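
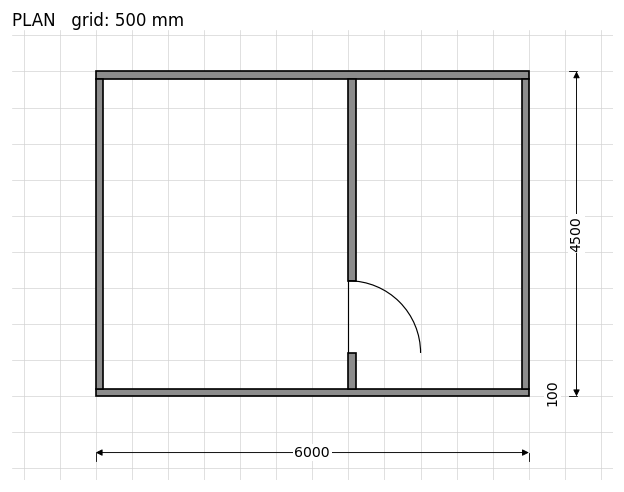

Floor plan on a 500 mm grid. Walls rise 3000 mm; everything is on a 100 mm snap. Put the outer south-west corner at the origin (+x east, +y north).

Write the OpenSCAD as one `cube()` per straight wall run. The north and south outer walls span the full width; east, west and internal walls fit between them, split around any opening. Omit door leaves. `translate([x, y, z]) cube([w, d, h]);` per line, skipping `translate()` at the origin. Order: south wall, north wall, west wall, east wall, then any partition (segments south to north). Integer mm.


cube([6000, 100, 3000]);
translate([0, 4400, 0]) cube([6000, 100, 3000]);
translate([0, 100, 0]) cube([100, 4300, 3000]);
translate([5900, 100, 0]) cube([100, 4300, 3000]);
translate([3500, 100, 0]) cube([100, 500, 3000]);
translate([3500, 1600, 0]) cube([100, 2800, 3000]);


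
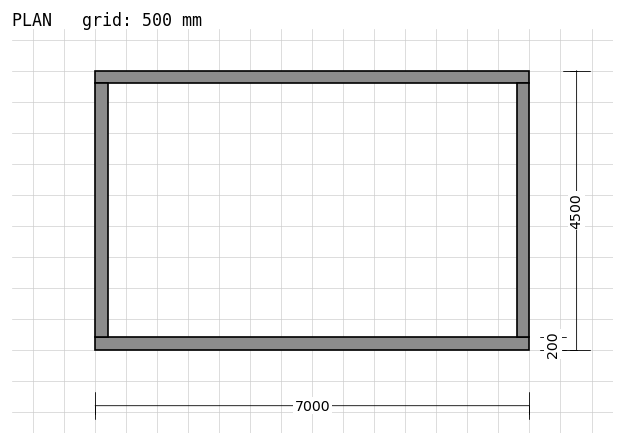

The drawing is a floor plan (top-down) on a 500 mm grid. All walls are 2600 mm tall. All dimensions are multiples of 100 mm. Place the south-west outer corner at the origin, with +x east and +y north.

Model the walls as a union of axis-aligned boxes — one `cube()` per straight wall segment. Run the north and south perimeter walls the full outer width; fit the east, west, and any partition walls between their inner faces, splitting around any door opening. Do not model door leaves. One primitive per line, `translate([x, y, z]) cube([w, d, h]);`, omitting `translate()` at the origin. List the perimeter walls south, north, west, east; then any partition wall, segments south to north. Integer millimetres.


cube([7000, 200, 2600]);
translate([0, 4300, 0]) cube([7000, 200, 2600]);
translate([0, 200, 0]) cube([200, 4100, 2600]);
translate([6800, 200, 0]) cube([200, 4100, 2600]);


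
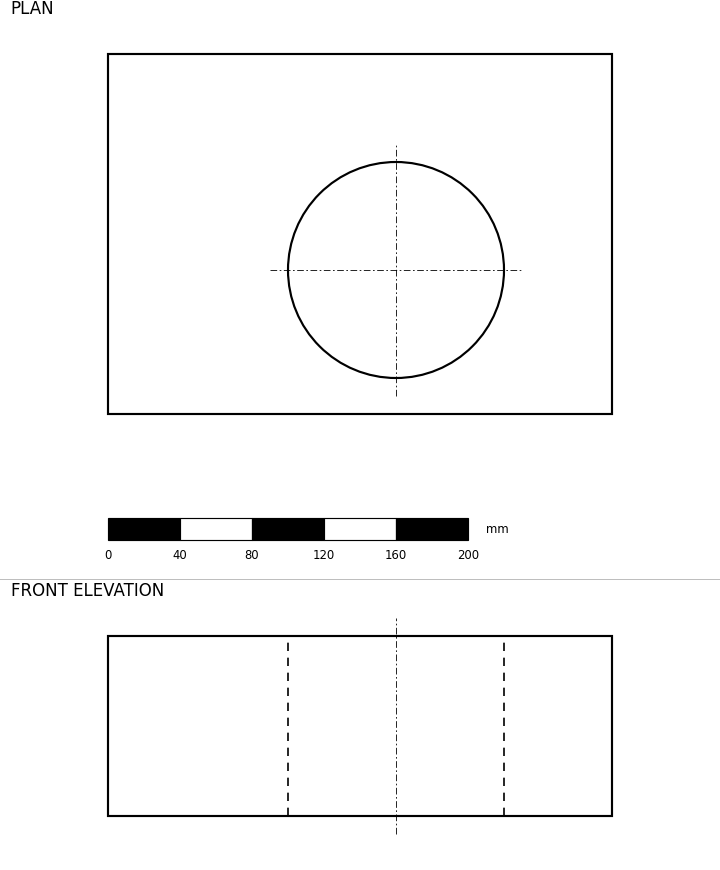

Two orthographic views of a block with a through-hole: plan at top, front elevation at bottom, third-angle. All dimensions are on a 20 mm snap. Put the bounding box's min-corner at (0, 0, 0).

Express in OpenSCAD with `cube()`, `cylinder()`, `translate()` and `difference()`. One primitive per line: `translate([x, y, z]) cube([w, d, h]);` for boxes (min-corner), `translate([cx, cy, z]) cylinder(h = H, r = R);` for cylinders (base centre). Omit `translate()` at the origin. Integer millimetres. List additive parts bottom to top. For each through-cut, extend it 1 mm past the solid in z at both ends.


difference() {
  cube([280, 200, 100]);
  translate([160, 80, -1]) cylinder(h = 102, r = 60);
}


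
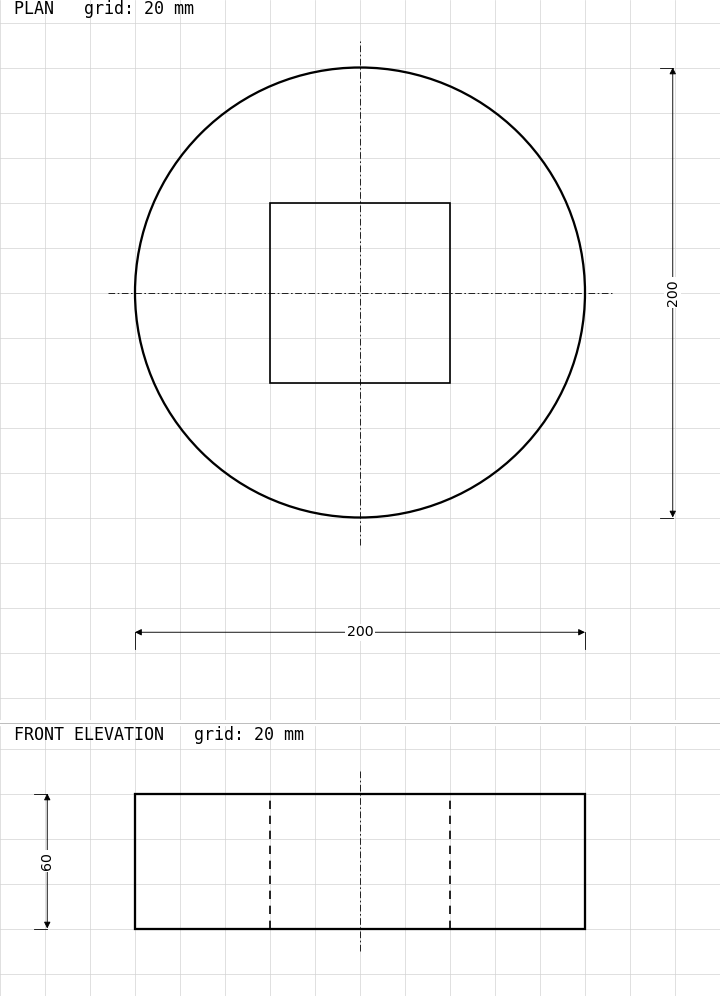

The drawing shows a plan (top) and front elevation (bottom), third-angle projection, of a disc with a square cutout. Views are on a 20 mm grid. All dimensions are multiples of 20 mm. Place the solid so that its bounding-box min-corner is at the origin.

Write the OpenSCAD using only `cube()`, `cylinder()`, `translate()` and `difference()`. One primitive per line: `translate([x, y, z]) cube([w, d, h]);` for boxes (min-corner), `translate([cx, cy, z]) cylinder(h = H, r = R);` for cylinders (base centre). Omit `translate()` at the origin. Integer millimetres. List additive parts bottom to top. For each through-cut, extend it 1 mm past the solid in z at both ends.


difference() {
  translate([100, 100, 0]) cylinder(h = 60, r = 100);
  translate([60, 60, -1]) cube([80, 80, 62]);
}


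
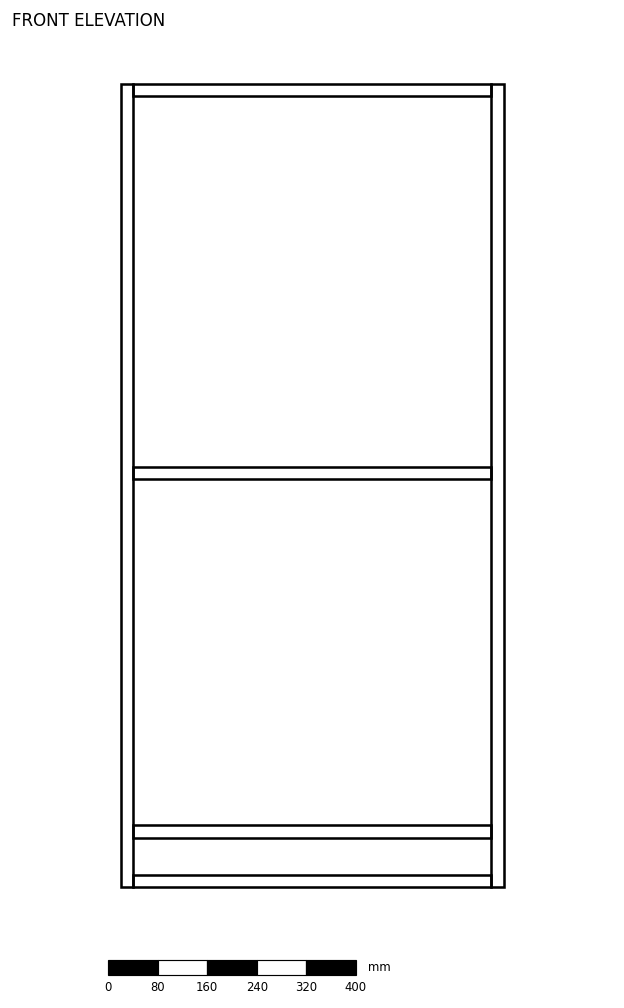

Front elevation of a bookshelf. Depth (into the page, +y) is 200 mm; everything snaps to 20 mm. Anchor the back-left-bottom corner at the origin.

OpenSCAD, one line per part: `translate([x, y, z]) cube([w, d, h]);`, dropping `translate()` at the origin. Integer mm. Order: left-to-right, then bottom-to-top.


cube([20, 200, 1300]);
translate([20, 0, 0]) cube([580, 200, 20]);
translate([20, 0, 80]) cube([580, 200, 20]);
translate([20, 0, 660]) cube([580, 200, 20]);
translate([20, 0, 1280]) cube([580, 200, 20]);
translate([600, 0, 0]) cube([20, 200, 1300]);


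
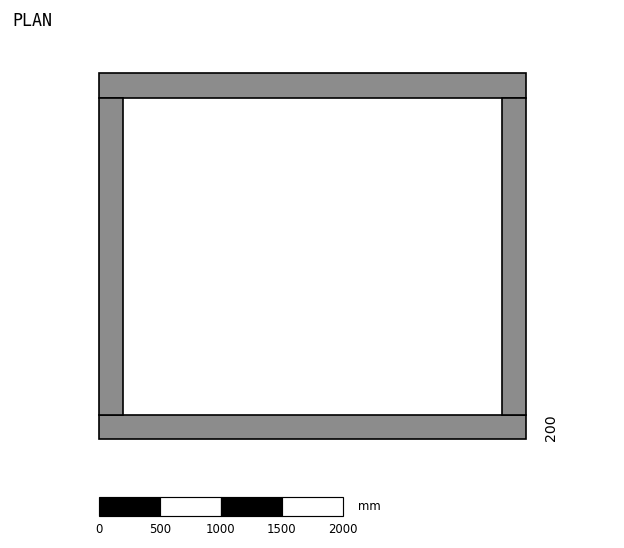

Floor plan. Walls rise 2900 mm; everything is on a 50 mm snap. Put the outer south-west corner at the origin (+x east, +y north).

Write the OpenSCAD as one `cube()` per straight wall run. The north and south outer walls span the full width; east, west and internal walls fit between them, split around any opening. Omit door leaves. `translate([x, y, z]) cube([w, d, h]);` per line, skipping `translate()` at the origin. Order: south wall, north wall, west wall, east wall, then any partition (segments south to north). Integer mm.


cube([3500, 200, 2900]);
translate([0, 2800, 0]) cube([3500, 200, 2900]);
translate([0, 200, 0]) cube([200, 2600, 2900]);
translate([3300, 200, 0]) cube([200, 2600, 2900]);


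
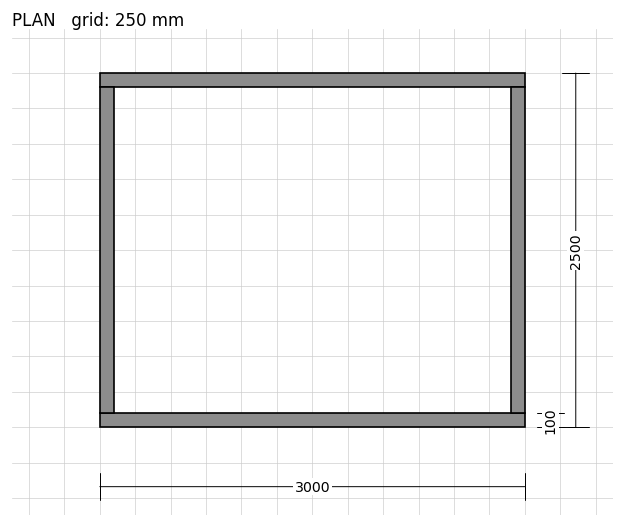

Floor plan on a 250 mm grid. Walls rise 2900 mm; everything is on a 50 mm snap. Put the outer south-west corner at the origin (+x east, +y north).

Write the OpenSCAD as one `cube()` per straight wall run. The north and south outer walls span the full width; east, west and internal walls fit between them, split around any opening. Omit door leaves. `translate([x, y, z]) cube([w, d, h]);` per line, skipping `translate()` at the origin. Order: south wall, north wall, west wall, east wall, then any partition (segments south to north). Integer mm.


cube([3000, 100, 2900]);
translate([0, 2400, 0]) cube([3000, 100, 2900]);
translate([0, 100, 0]) cube([100, 2300, 2900]);
translate([2900, 100, 0]) cube([100, 2300, 2900]);


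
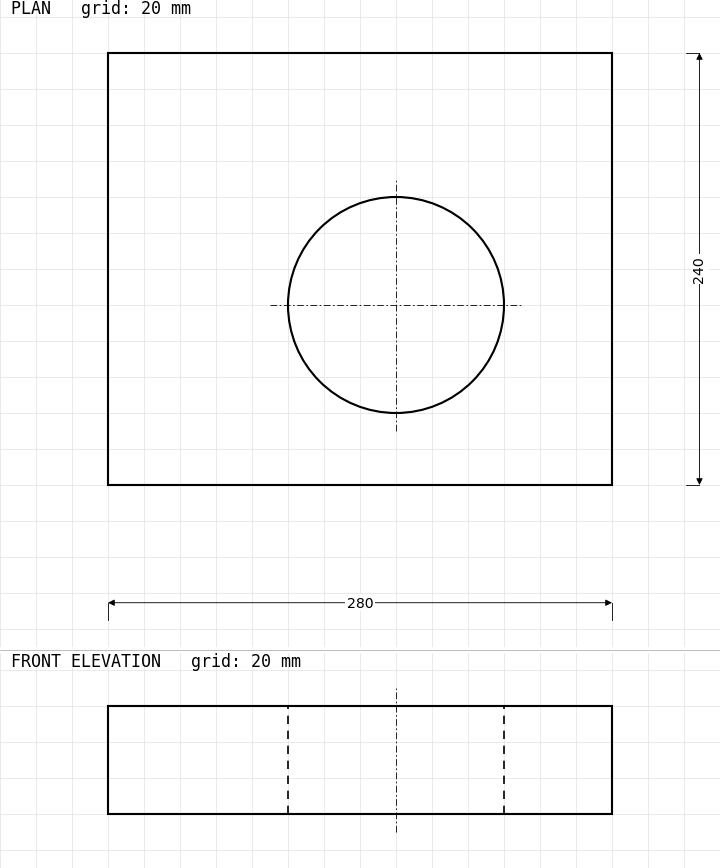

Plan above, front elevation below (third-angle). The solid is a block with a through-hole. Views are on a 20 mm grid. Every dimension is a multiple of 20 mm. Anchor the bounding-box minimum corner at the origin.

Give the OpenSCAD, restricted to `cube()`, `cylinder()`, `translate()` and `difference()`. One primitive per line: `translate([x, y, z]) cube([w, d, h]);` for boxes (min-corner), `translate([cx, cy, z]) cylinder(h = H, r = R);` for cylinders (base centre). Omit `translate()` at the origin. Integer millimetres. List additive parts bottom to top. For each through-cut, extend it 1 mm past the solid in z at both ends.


difference() {
  cube([280, 240, 60]);
  translate([160, 100, -1]) cylinder(h = 62, r = 60);
}


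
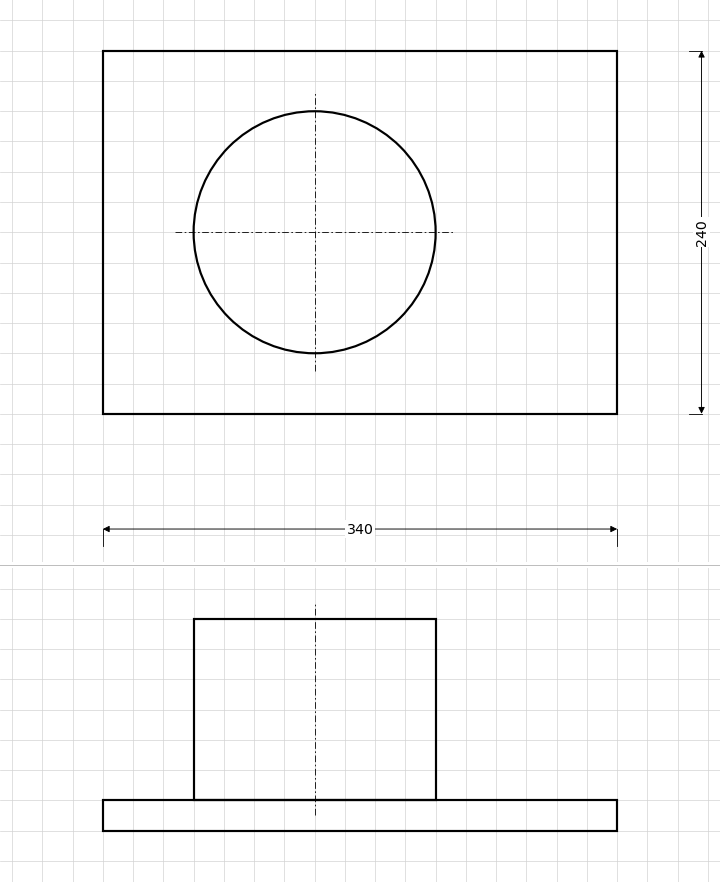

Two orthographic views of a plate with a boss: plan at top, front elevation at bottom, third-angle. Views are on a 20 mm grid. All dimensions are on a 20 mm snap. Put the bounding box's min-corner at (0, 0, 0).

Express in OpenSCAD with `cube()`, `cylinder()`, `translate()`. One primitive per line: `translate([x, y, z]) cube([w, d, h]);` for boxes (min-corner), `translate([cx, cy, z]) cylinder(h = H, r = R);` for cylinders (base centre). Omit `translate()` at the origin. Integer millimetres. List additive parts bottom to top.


cube([340, 240, 20]);
translate([140, 120, 20]) cylinder(h = 120, r = 80);


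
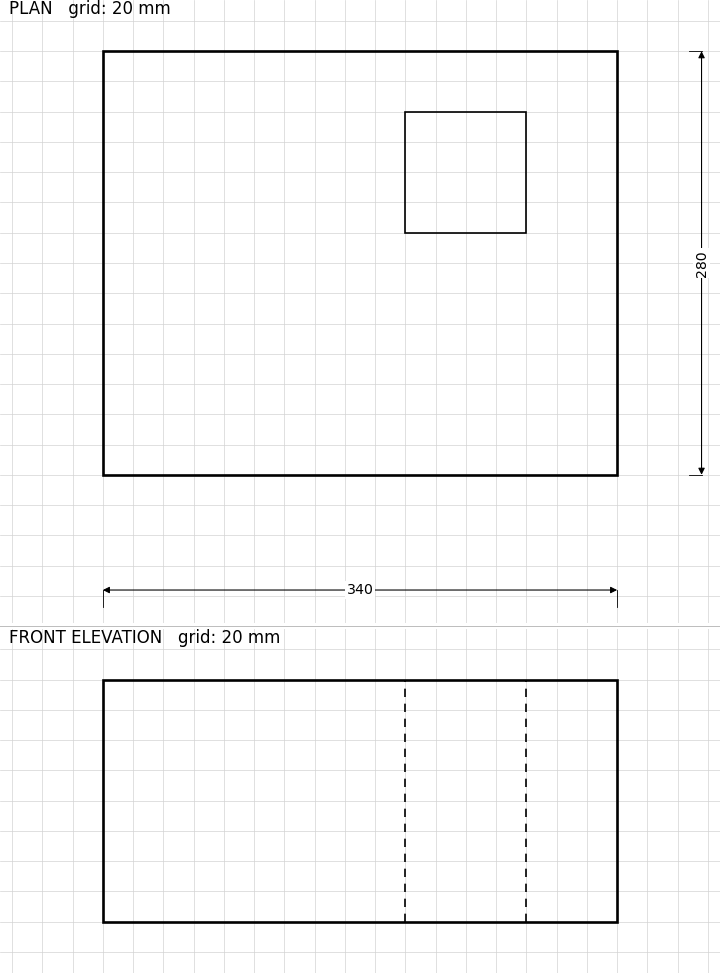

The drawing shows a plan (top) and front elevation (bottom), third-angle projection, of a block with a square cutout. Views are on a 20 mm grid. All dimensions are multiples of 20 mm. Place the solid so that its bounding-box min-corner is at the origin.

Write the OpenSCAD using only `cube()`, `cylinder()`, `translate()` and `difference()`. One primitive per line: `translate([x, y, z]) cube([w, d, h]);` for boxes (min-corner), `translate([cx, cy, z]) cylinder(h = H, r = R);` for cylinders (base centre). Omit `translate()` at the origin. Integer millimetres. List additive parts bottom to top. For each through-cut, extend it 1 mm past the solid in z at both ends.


difference() {
  cube([340, 280, 160]);
  translate([200, 160, -1]) cube([80, 80, 162]);
}


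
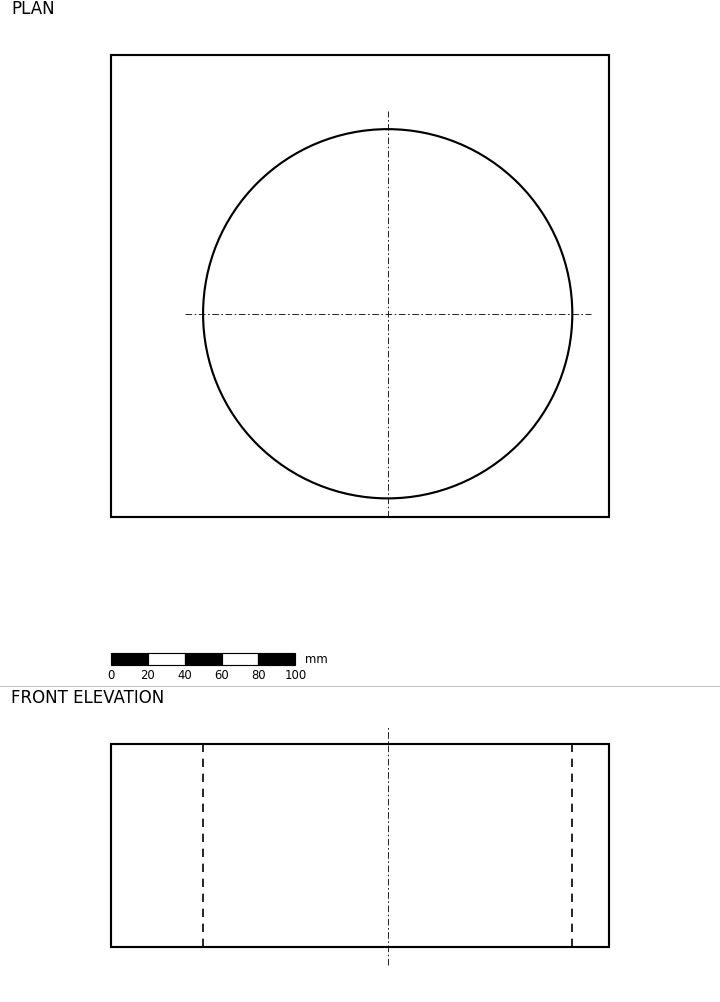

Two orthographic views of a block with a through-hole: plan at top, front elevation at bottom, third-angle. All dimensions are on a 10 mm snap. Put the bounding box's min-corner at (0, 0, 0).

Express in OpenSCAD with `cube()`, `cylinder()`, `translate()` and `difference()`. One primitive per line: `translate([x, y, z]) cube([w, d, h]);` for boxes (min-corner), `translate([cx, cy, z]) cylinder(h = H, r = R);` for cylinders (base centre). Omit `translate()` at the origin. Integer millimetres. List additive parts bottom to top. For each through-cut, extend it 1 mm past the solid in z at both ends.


difference() {
  cube([270, 250, 110]);
  translate([150, 110, -1]) cylinder(h = 112, r = 100);
}


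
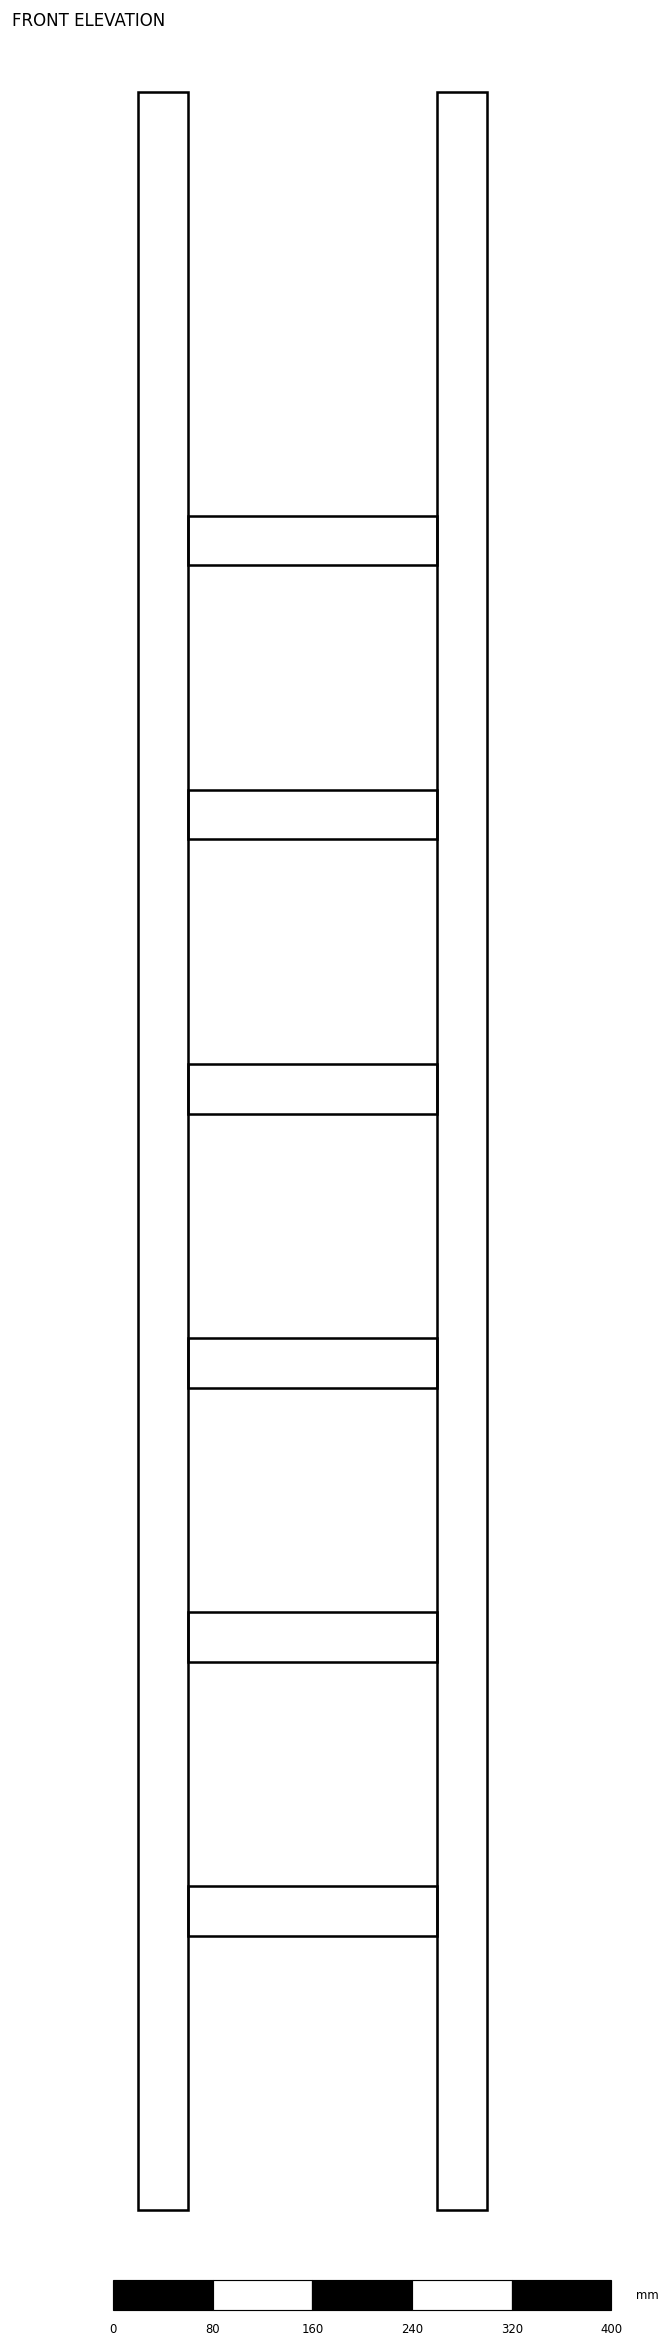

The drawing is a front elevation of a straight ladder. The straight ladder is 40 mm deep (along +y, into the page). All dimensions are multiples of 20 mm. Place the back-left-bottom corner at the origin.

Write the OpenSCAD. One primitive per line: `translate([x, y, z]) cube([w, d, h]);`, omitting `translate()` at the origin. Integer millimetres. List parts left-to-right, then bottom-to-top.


cube([40, 40, 1700]);
translate([40, 0, 220]) cube([200, 40, 40]);
translate([40, 0, 440]) cube([200, 40, 40]);
translate([40, 0, 660]) cube([200, 40, 40]);
translate([40, 0, 880]) cube([200, 40, 40]);
translate([40, 0, 1100]) cube([200, 40, 40]);
translate([40, 0, 1320]) cube([200, 40, 40]);
translate([240, 0, 0]) cube([40, 40, 1700]);


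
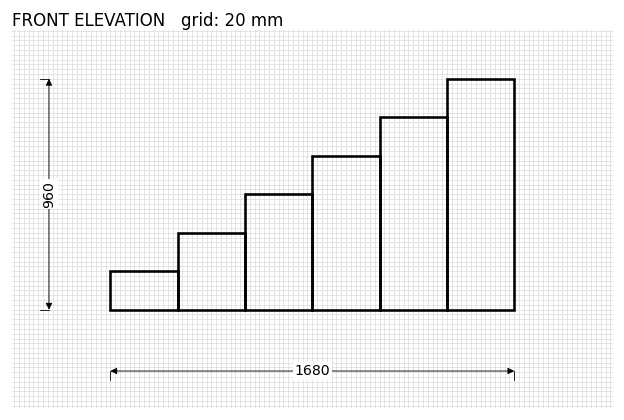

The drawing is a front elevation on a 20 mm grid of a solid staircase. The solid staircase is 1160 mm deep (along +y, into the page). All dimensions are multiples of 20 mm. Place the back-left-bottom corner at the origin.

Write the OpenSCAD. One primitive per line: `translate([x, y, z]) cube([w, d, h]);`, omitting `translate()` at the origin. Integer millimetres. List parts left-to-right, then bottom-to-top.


cube([280, 1160, 160]);
translate([280, 0, 0]) cube([280, 1160, 320]);
translate([560, 0, 0]) cube([280, 1160, 480]);
translate([840, 0, 0]) cube([280, 1160, 640]);
translate([1120, 0, 0]) cube([280, 1160, 800]);
translate([1400, 0, 0]) cube([280, 1160, 960]);


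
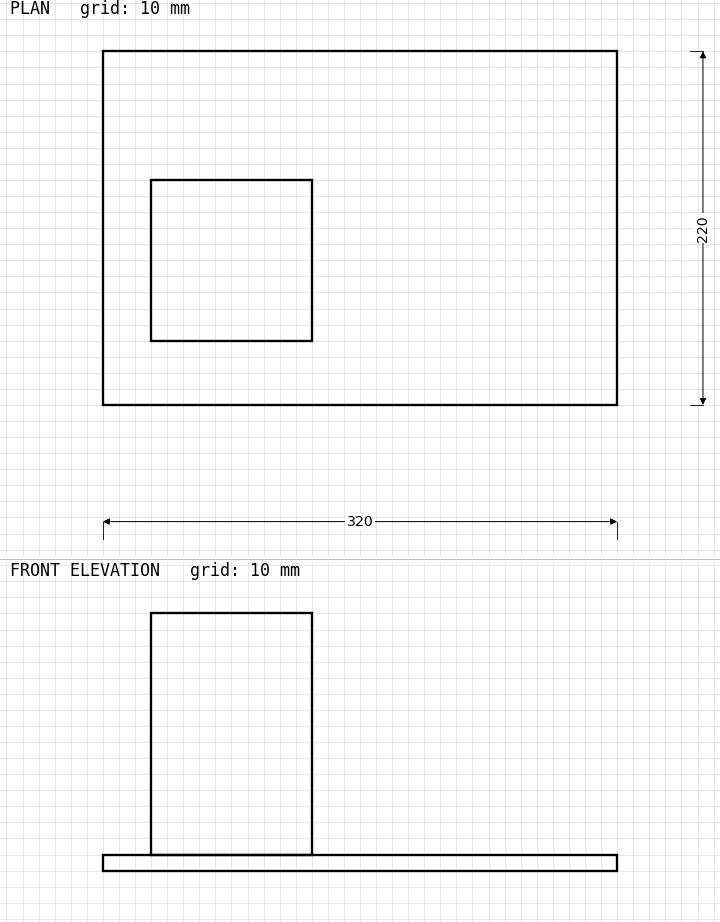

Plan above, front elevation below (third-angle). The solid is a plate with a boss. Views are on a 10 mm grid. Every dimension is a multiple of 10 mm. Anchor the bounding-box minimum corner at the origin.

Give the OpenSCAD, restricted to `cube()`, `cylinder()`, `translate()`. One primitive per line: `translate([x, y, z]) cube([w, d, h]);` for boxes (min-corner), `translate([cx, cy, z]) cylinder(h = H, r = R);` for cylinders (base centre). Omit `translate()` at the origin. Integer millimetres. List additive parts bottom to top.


cube([320, 220, 10]);
translate([30, 40, 10]) cube([100, 100, 150]);


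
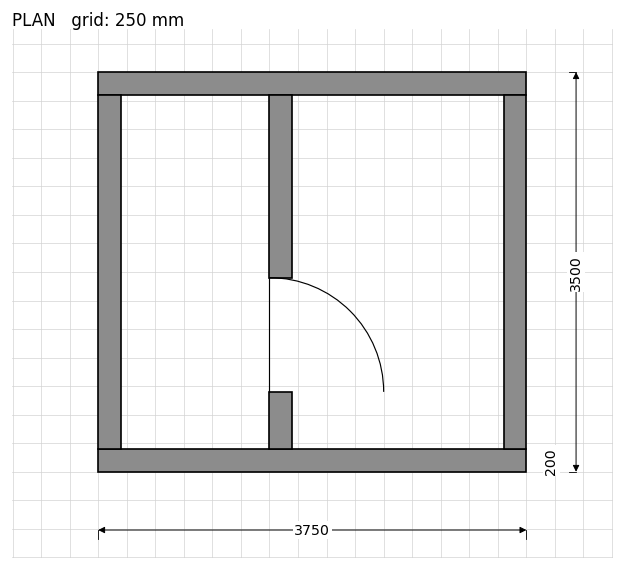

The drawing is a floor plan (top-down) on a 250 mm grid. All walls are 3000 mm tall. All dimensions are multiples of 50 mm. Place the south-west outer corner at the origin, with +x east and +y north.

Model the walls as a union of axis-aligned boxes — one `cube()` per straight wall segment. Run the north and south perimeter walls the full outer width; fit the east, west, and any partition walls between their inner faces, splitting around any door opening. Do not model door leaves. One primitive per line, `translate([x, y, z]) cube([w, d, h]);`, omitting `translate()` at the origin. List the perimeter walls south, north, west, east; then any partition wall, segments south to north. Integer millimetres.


cube([3750, 200, 3000]);
translate([0, 3300, 0]) cube([3750, 200, 3000]);
translate([0, 200, 0]) cube([200, 3100, 3000]);
translate([3550, 200, 0]) cube([200, 3100, 3000]);
translate([1500, 200, 0]) cube([200, 500, 3000]);
translate([1500, 1700, 0]) cube([200, 1600, 3000]);


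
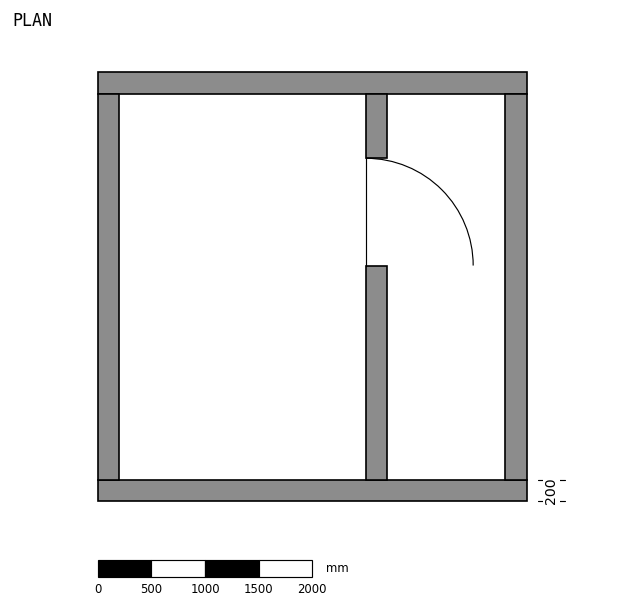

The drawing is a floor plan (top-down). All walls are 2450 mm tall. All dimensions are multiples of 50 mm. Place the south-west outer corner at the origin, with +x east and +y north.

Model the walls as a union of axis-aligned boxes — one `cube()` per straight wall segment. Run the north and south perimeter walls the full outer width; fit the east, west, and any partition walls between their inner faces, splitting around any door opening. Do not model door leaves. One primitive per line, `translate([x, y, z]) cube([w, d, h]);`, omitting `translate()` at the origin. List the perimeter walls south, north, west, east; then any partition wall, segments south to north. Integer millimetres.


cube([4000, 200, 2450]);
translate([0, 3800, 0]) cube([4000, 200, 2450]);
translate([0, 200, 0]) cube([200, 3600, 2450]);
translate([3800, 200, 0]) cube([200, 3600, 2450]);
translate([2500, 200, 0]) cube([200, 2000, 2450]);
translate([2500, 3200, 0]) cube([200, 600, 2450]);


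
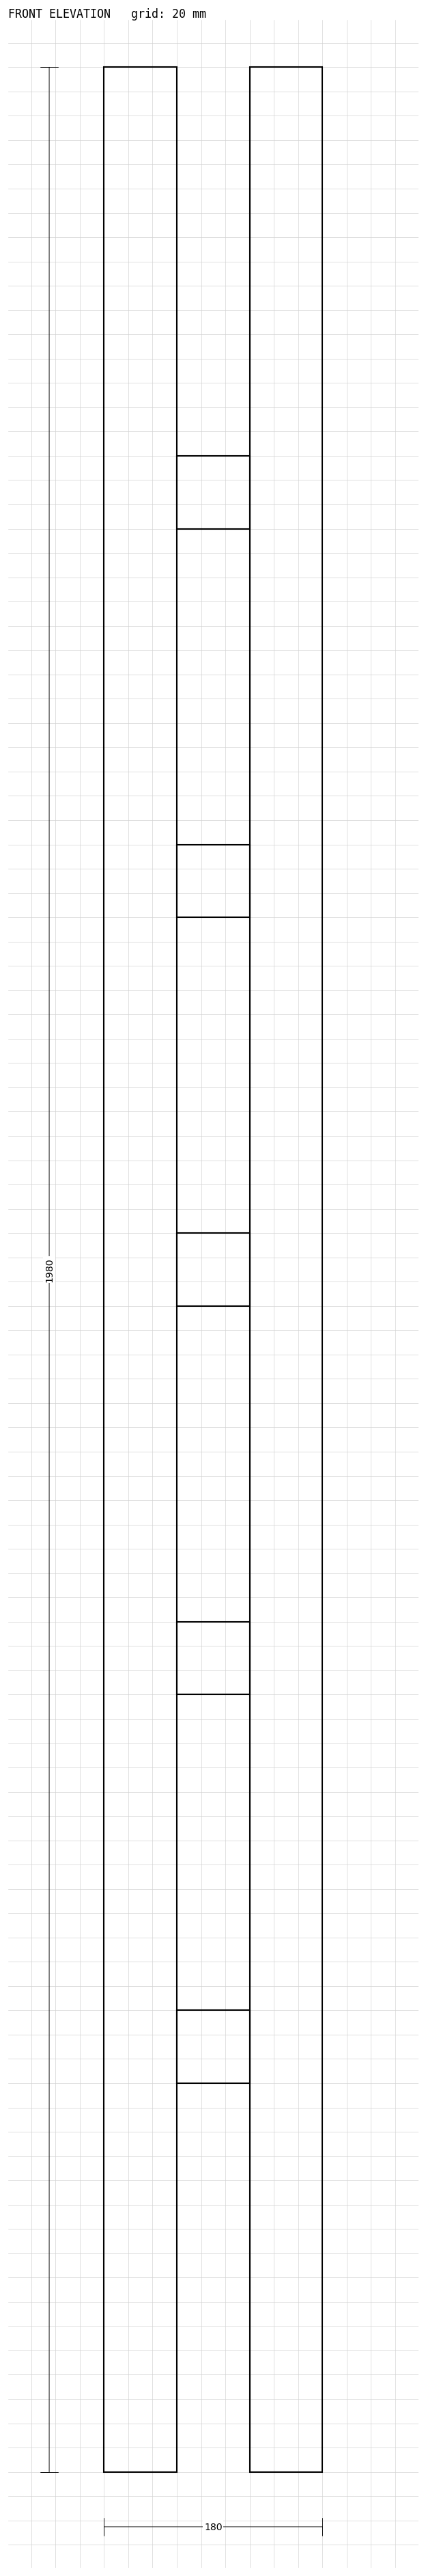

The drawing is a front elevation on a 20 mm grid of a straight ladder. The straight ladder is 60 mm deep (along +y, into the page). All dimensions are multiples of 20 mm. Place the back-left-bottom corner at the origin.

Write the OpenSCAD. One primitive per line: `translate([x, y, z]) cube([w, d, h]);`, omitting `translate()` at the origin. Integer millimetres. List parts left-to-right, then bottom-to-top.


cube([60, 60, 1980]);
translate([60, 0, 320]) cube([60, 60, 60]);
translate([60, 0, 640]) cube([60, 60, 60]);
translate([60, 0, 960]) cube([60, 60, 60]);
translate([60, 0, 1280]) cube([60, 60, 60]);
translate([60, 0, 1600]) cube([60, 60, 60]);
translate([120, 0, 0]) cube([60, 60, 1980]);


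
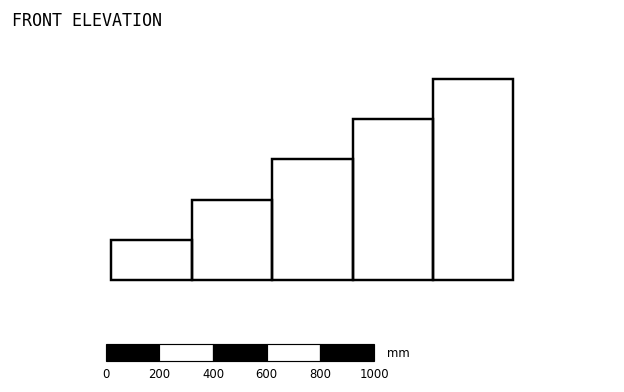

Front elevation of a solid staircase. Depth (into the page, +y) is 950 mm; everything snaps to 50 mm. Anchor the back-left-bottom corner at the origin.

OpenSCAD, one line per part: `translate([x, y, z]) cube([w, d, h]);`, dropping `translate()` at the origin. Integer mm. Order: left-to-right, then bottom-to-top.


cube([300, 950, 150]);
translate([300, 0, 0]) cube([300, 950, 300]);
translate([600, 0, 0]) cube([300, 950, 450]);
translate([900, 0, 0]) cube([300, 950, 600]);
translate([1200, 0, 0]) cube([300, 950, 750]);


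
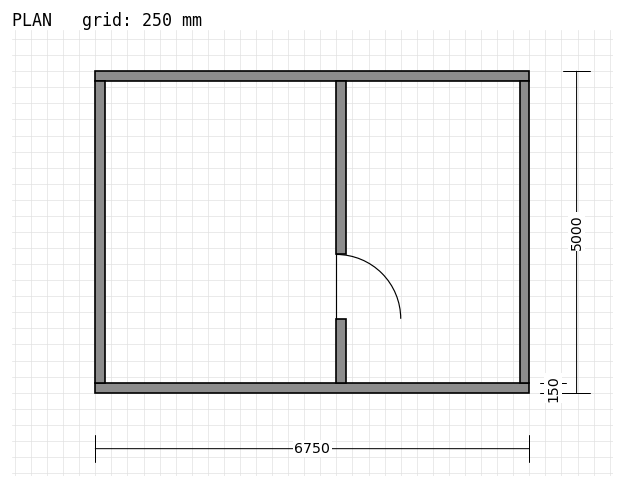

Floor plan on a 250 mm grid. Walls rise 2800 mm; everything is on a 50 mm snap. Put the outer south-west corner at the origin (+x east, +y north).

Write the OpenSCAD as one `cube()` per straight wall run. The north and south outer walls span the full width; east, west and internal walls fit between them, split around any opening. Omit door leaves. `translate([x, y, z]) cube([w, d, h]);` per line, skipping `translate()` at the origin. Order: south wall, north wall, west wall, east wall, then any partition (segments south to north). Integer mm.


cube([6750, 150, 2800]);
translate([0, 4850, 0]) cube([6750, 150, 2800]);
translate([0, 150, 0]) cube([150, 4700, 2800]);
translate([6600, 150, 0]) cube([150, 4700, 2800]);
translate([3750, 150, 0]) cube([150, 1000, 2800]);
translate([3750, 2150, 0]) cube([150, 2700, 2800]);


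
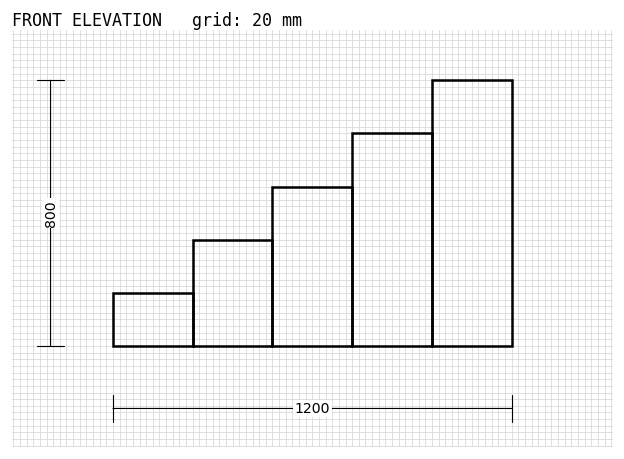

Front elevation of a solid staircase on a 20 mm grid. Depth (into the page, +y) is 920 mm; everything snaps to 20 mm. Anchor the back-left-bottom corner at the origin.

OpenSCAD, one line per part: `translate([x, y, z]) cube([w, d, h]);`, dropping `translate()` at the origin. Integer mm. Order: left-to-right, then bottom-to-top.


cube([240, 920, 160]);
translate([240, 0, 0]) cube([240, 920, 320]);
translate([480, 0, 0]) cube([240, 920, 480]);
translate([720, 0, 0]) cube([240, 920, 640]);
translate([960, 0, 0]) cube([240, 920, 800]);


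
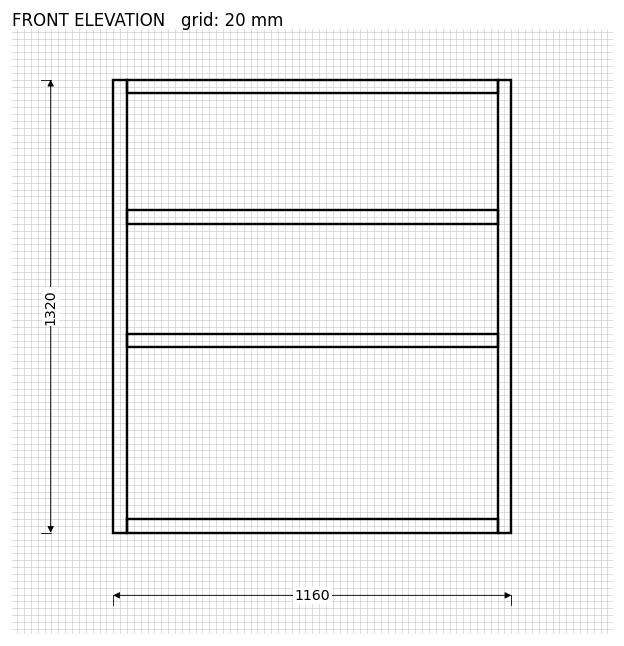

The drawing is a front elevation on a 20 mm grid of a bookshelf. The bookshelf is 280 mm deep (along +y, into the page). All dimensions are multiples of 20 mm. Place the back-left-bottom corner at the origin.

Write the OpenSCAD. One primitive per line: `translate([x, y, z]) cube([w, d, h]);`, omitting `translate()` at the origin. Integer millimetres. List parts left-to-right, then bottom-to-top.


cube([40, 280, 1320]);
translate([40, 0, 0]) cube([1080, 280, 40]);
translate([40, 0, 540]) cube([1080, 280, 40]);
translate([40, 0, 900]) cube([1080, 280, 40]);
translate([40, 0, 1280]) cube([1080, 280, 40]);
translate([1120, 0, 0]) cube([40, 280, 1320]);


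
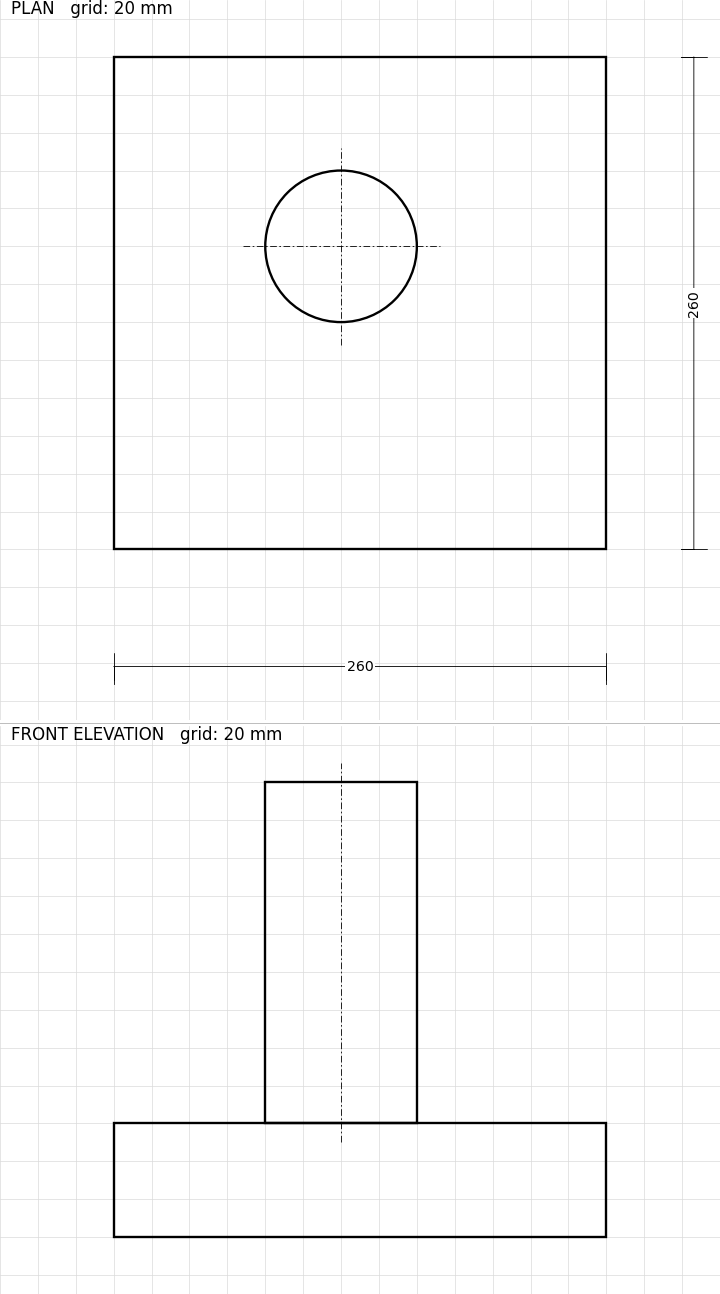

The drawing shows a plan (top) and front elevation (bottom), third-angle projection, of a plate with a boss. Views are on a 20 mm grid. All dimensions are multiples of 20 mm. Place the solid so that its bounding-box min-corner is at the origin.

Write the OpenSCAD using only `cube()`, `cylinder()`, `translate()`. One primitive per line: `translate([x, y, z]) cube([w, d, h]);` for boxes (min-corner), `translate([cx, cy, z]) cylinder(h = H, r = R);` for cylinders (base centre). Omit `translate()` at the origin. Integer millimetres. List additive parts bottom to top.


cube([260, 260, 60]);
translate([120, 160, 60]) cylinder(h = 180, r = 40);


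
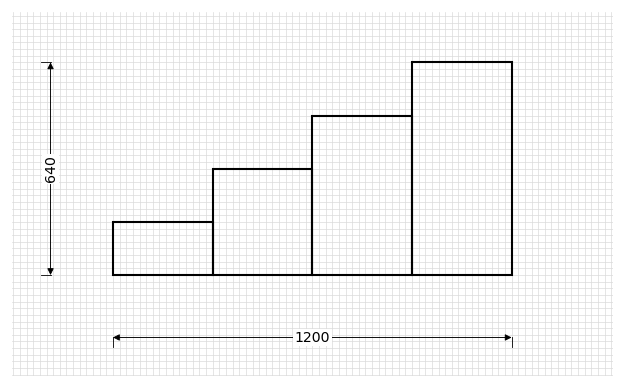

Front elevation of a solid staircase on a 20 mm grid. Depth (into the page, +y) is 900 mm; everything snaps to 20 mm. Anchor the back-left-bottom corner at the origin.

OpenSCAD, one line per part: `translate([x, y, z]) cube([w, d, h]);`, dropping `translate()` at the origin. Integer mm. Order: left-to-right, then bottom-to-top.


cube([300, 900, 160]);
translate([300, 0, 0]) cube([300, 900, 320]);
translate([600, 0, 0]) cube([300, 900, 480]);
translate([900, 0, 0]) cube([300, 900, 640]);


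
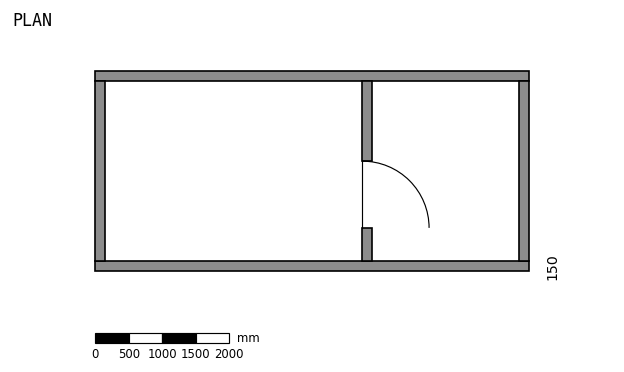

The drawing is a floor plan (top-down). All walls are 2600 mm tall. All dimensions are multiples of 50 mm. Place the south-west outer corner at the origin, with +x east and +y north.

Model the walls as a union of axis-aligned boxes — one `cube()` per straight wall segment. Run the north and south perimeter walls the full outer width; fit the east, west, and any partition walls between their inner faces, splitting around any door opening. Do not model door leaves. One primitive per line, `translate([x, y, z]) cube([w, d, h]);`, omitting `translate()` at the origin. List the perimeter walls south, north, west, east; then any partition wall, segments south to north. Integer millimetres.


cube([6500, 150, 2600]);
translate([0, 2850, 0]) cube([6500, 150, 2600]);
translate([0, 150, 0]) cube([150, 2700, 2600]);
translate([6350, 150, 0]) cube([150, 2700, 2600]);
translate([4000, 150, 0]) cube([150, 500, 2600]);
translate([4000, 1650, 0]) cube([150, 1200, 2600]);


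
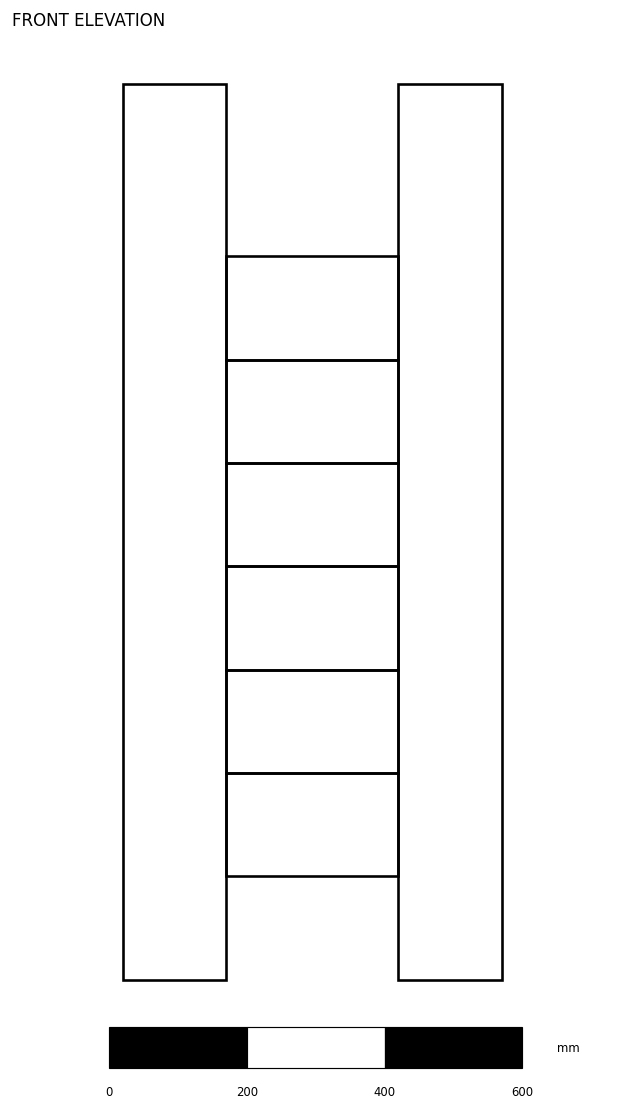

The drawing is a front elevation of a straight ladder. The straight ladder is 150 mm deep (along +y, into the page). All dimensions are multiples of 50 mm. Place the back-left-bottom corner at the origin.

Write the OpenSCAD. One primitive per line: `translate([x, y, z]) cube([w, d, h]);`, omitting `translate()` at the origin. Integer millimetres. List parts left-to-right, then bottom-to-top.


cube([150, 150, 1300]);
translate([150, 0, 150]) cube([250, 150, 150]);
translate([150, 0, 300]) cube([250, 150, 150]);
translate([150, 0, 450]) cube([250, 150, 150]);
translate([150, 0, 600]) cube([250, 150, 150]);
translate([150, 0, 750]) cube([250, 150, 150]);
translate([150, 0, 900]) cube([250, 150, 150]);
translate([400, 0, 0]) cube([150, 150, 1300]);


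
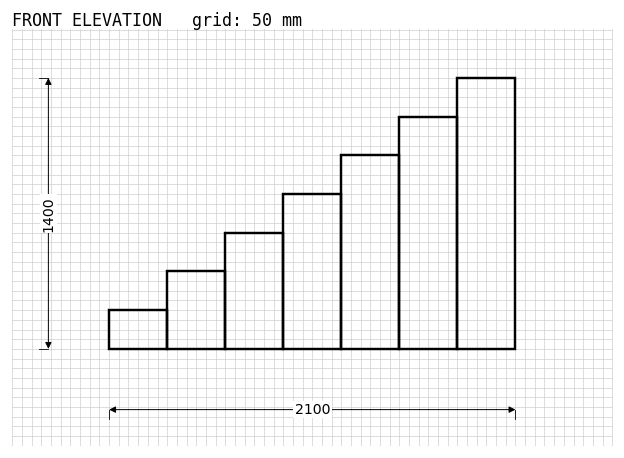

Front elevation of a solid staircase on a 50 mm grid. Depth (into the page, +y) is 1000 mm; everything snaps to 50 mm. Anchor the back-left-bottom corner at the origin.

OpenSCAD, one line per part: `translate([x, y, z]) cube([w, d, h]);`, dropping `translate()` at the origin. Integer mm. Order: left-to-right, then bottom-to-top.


cube([300, 1000, 200]);
translate([300, 0, 0]) cube([300, 1000, 400]);
translate([600, 0, 0]) cube([300, 1000, 600]);
translate([900, 0, 0]) cube([300, 1000, 800]);
translate([1200, 0, 0]) cube([300, 1000, 1000]);
translate([1500, 0, 0]) cube([300, 1000, 1200]);
translate([1800, 0, 0]) cube([300, 1000, 1400]);


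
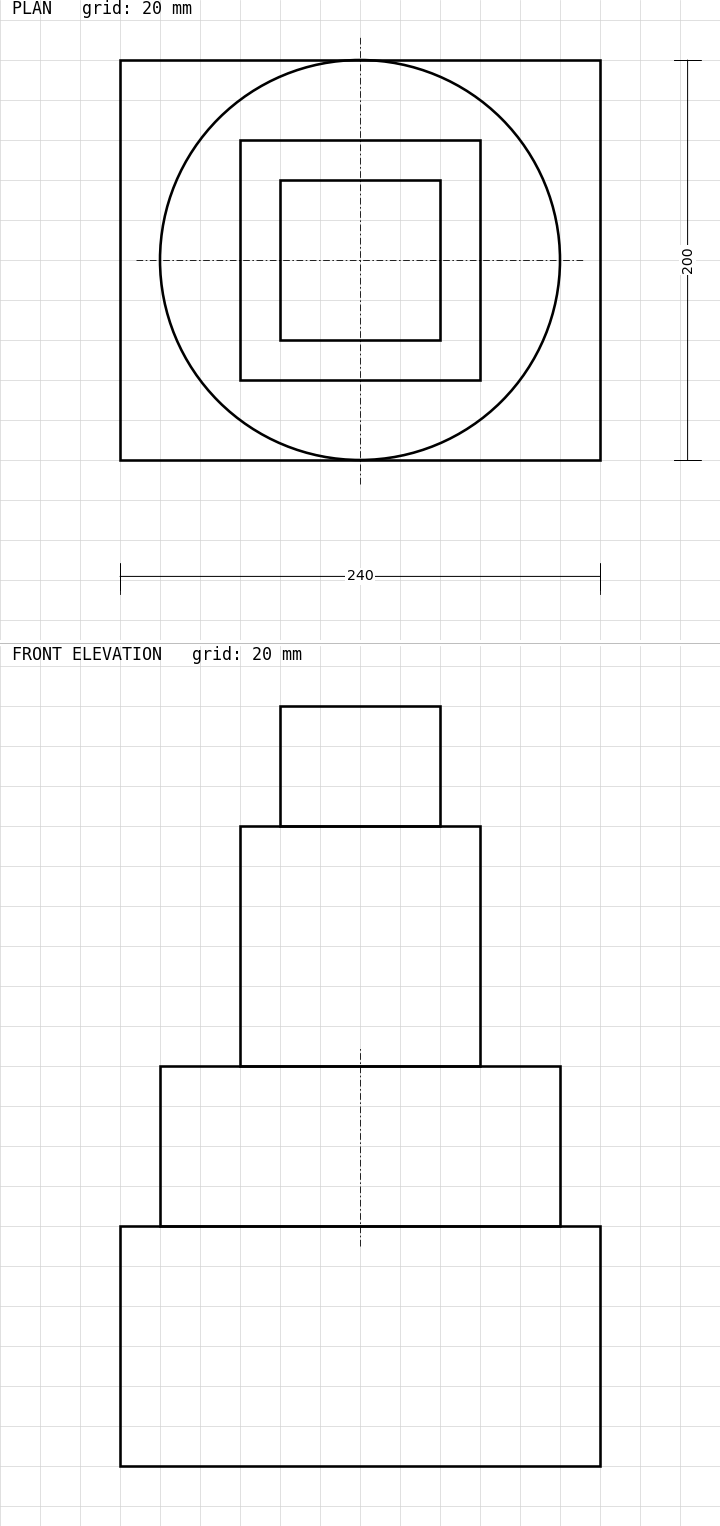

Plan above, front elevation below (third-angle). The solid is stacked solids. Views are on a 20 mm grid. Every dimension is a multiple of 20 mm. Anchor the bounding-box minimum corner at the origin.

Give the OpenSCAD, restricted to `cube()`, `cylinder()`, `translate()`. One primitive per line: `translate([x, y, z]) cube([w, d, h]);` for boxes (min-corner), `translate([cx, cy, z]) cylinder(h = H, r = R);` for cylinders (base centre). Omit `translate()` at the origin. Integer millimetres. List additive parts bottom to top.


cube([240, 200, 120]);
translate([120, 100, 120]) cylinder(h = 80, r = 100);
translate([60, 40, 200]) cube([120, 120, 120]);
translate([80, 60, 320]) cube([80, 80, 60]);


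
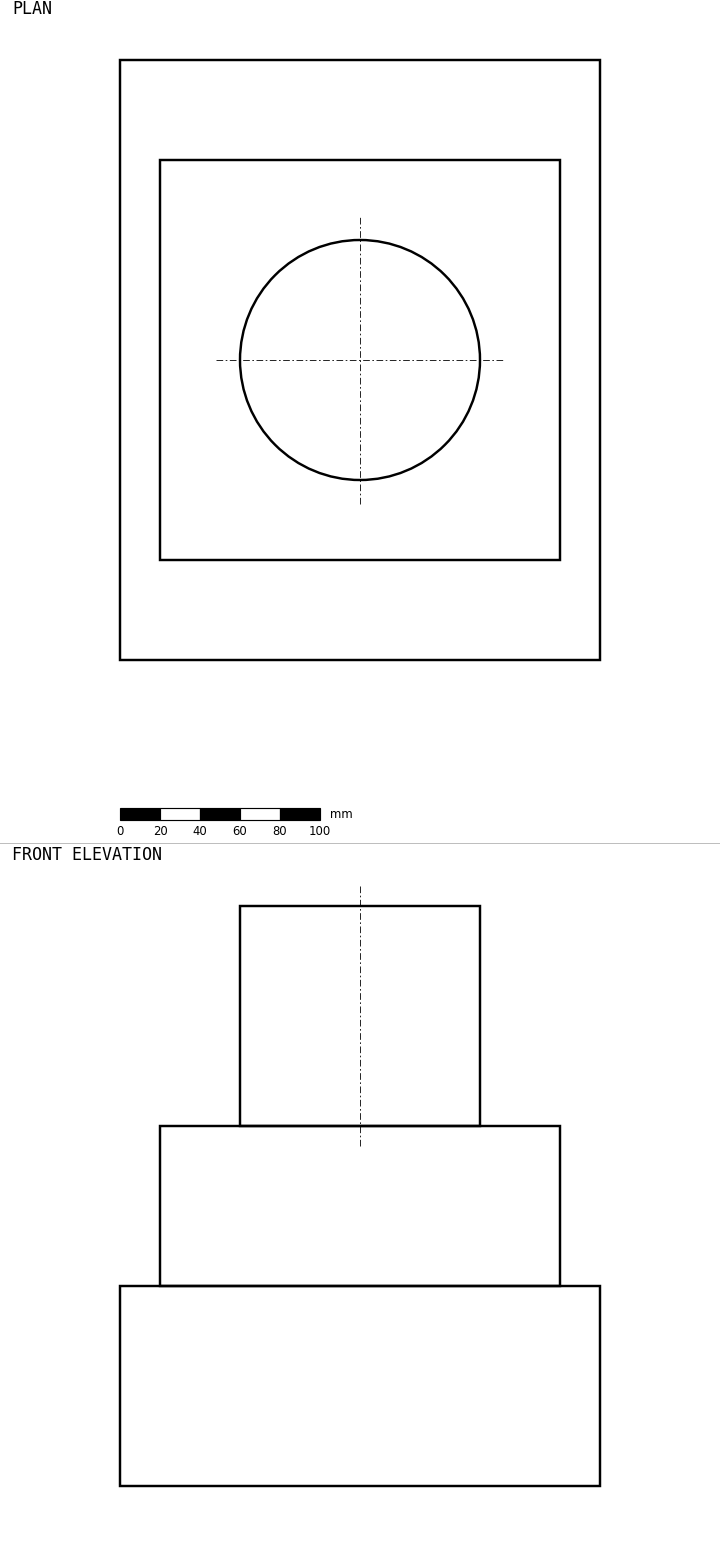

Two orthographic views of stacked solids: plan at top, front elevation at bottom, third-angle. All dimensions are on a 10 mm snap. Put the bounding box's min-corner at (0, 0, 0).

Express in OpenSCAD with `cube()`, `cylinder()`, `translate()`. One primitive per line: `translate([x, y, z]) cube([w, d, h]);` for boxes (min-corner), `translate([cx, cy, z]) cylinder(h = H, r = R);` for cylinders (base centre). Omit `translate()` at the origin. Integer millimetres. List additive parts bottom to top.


cube([240, 300, 100]);
translate([20, 50, 100]) cube([200, 200, 80]);
translate([120, 150, 180]) cylinder(h = 110, r = 60);


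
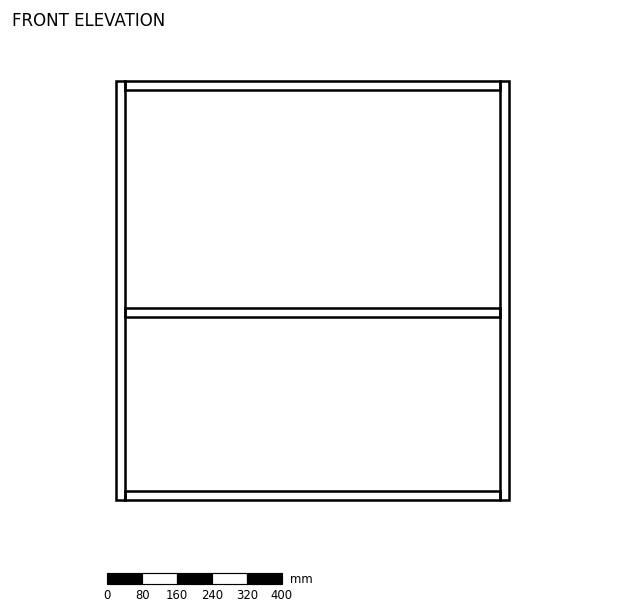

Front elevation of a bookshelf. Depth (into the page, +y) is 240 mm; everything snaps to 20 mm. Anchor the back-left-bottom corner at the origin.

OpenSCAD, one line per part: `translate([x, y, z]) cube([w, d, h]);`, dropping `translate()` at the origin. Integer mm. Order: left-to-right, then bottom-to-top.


cube([20, 240, 960]);
translate([20, 0, 0]) cube([860, 240, 20]);
translate([20, 0, 420]) cube([860, 240, 20]);
translate([20, 0, 940]) cube([860, 240, 20]);
translate([880, 0, 0]) cube([20, 240, 960]);


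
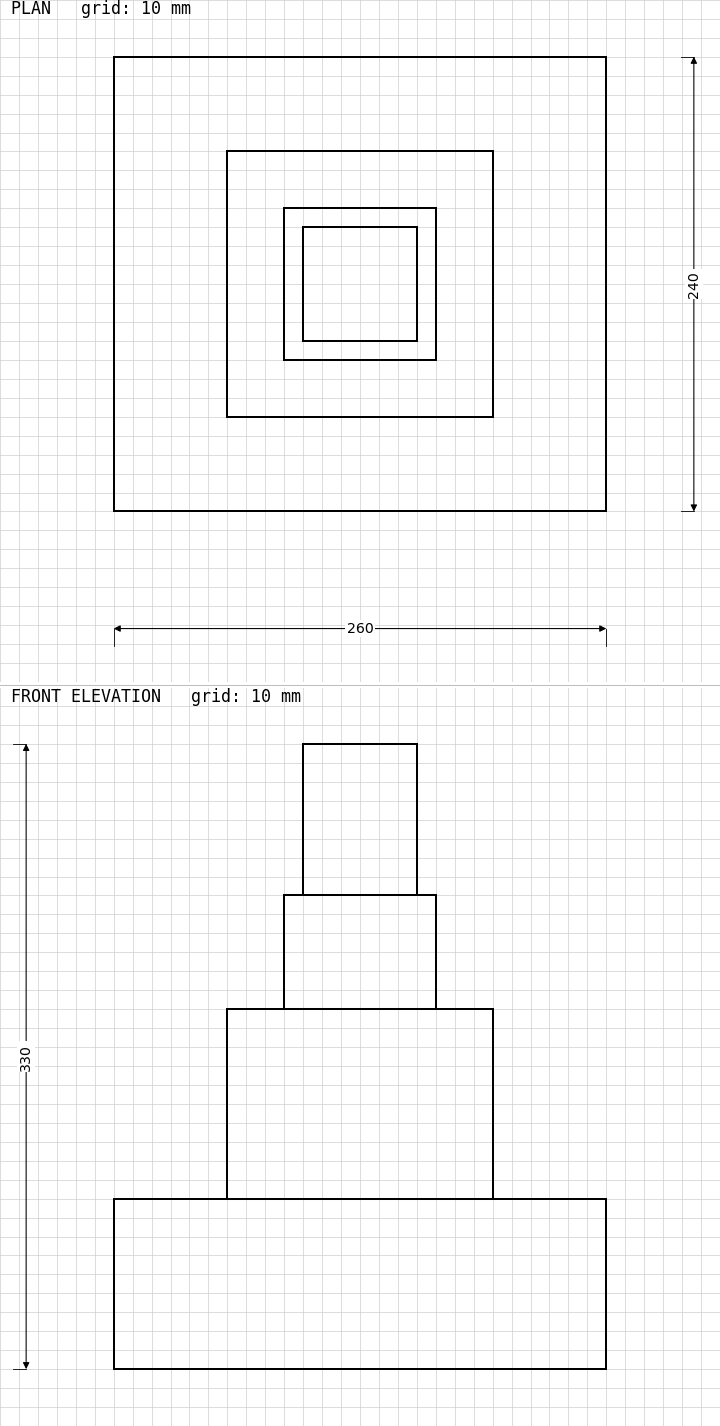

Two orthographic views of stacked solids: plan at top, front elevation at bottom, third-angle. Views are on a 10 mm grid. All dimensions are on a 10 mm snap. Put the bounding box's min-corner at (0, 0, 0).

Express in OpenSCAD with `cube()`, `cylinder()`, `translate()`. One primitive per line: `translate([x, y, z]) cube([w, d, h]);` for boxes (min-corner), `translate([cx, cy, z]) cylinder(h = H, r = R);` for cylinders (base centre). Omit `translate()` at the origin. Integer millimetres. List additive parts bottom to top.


cube([260, 240, 90]);
translate([60, 50, 90]) cube([140, 140, 100]);
translate([90, 80, 190]) cube([80, 80, 60]);
translate([100, 90, 250]) cube([60, 60, 80]);


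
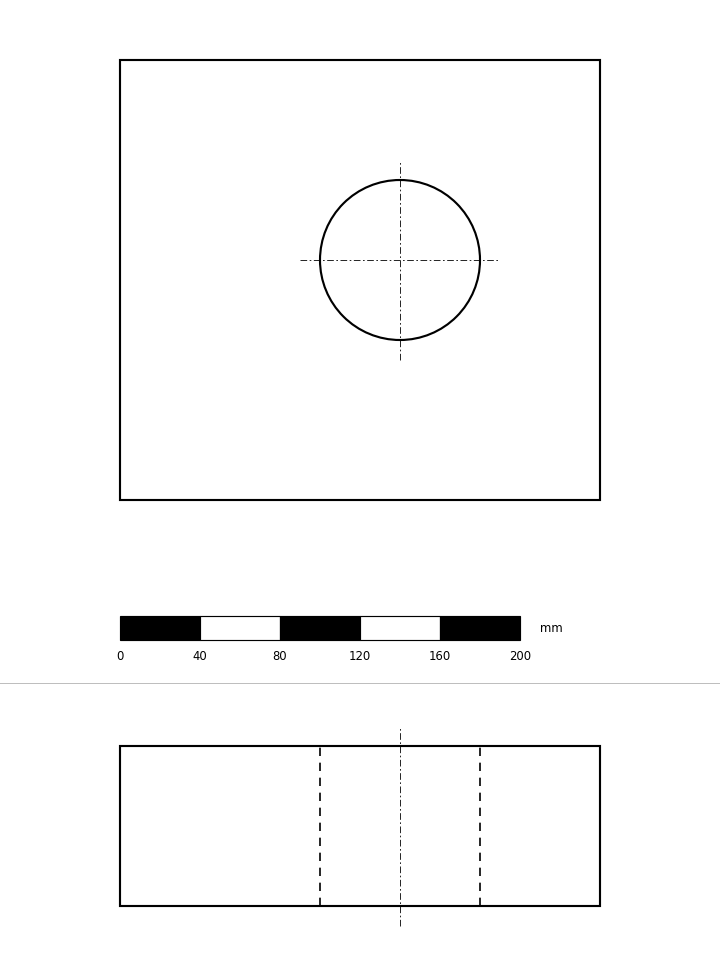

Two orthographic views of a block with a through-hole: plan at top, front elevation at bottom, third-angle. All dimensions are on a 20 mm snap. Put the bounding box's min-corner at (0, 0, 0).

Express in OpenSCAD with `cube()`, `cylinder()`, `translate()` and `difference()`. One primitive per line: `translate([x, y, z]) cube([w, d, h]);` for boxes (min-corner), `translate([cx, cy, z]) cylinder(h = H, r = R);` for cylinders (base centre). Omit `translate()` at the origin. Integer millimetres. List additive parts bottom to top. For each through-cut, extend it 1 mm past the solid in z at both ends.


difference() {
  cube([240, 220, 80]);
  translate([140, 120, -1]) cylinder(h = 82, r = 40);
}


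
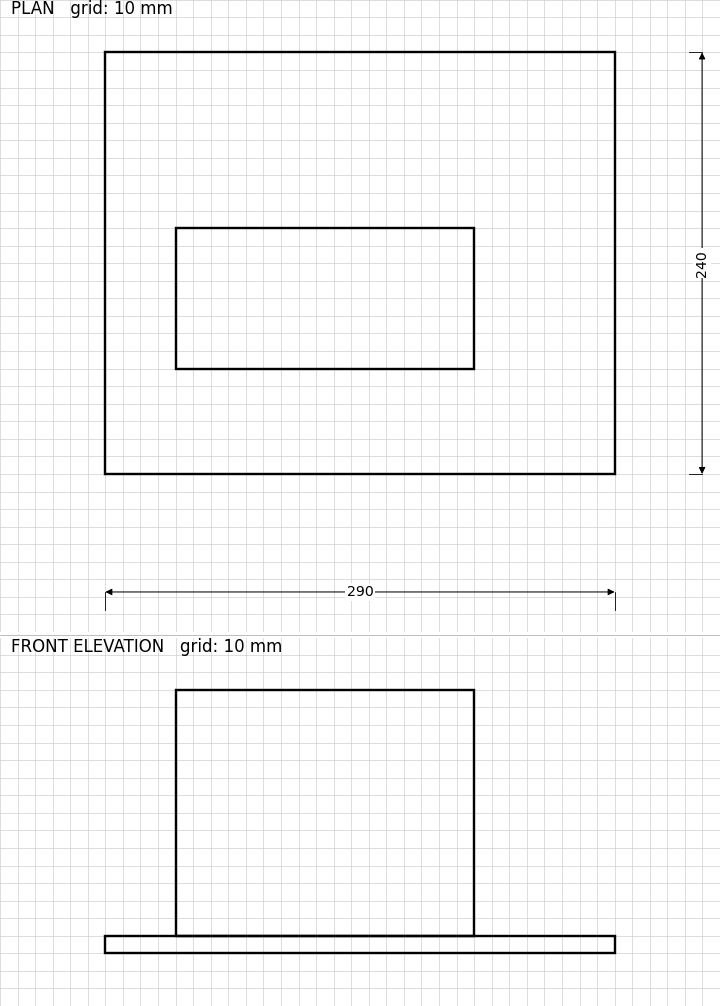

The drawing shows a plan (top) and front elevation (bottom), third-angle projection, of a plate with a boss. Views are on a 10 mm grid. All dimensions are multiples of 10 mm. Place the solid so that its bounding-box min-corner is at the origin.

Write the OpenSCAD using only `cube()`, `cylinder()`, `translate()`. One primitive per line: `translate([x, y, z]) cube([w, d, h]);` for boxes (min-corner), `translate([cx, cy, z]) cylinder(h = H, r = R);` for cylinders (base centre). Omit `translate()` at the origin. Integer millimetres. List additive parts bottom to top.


cube([290, 240, 10]);
translate([40, 60, 10]) cube([170, 80, 140]);


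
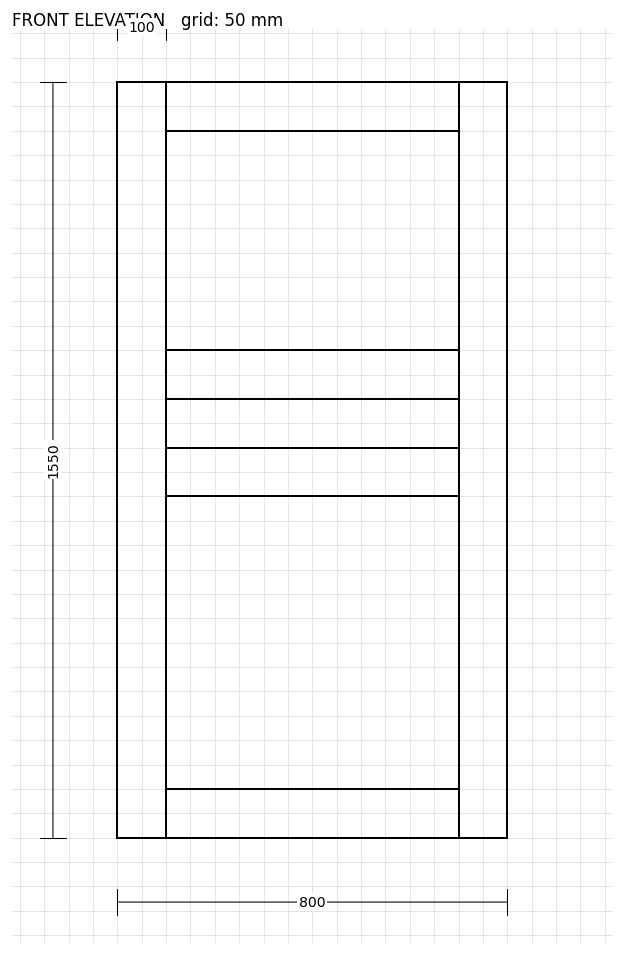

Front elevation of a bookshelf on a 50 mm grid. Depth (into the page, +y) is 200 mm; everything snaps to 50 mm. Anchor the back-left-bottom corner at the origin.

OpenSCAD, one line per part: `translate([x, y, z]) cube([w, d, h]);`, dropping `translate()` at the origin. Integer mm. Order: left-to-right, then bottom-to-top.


cube([100, 200, 1550]);
translate([100, 0, 0]) cube([600, 200, 100]);
translate([100, 0, 700]) cube([600, 200, 100]);
translate([100, 0, 900]) cube([600, 200, 100]);
translate([100, 0, 1450]) cube([600, 200, 100]);
translate([700, 0, 0]) cube([100, 200, 1550]);


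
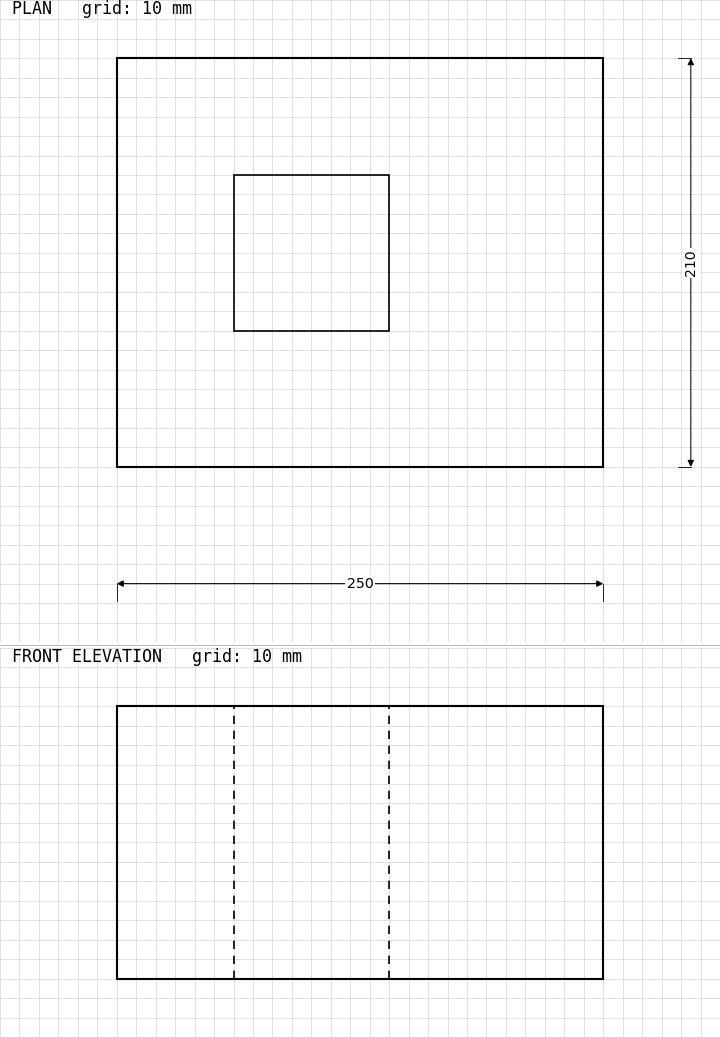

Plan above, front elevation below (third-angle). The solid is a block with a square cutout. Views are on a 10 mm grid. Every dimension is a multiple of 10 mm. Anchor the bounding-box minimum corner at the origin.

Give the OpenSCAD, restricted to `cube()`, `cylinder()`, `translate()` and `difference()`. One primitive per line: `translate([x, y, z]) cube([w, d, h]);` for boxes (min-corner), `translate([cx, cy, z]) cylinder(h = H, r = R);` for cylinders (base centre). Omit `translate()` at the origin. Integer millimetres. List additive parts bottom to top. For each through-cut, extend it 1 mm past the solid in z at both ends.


difference() {
  cube([250, 210, 140]);
  translate([60, 70, -1]) cube([80, 80, 142]);
}


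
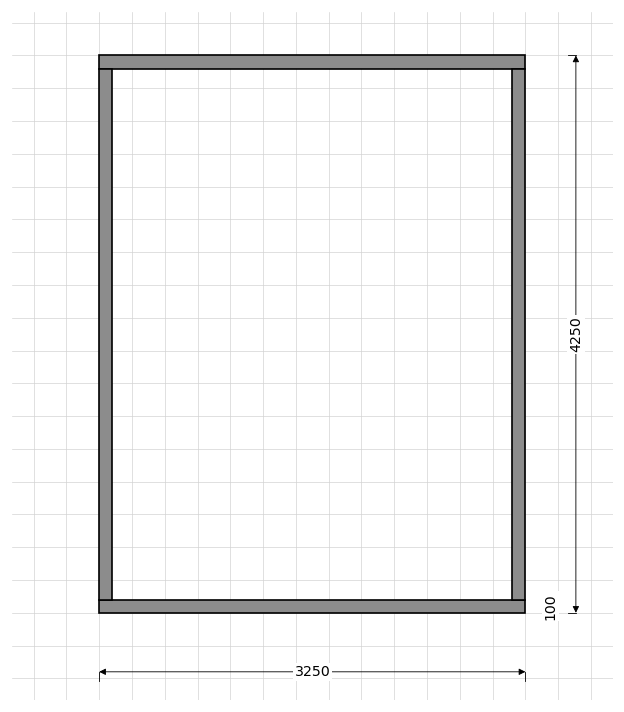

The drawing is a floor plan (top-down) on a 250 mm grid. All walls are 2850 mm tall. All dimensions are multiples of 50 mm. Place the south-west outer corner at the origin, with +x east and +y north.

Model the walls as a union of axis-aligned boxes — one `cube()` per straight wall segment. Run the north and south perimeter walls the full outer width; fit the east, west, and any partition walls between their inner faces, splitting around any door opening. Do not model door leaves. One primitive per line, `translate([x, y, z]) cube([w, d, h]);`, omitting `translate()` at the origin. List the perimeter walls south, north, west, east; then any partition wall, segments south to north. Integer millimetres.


cube([3250, 100, 2850]);
translate([0, 4150, 0]) cube([3250, 100, 2850]);
translate([0, 100, 0]) cube([100, 4050, 2850]);
translate([3150, 100, 0]) cube([100, 4050, 2850]);


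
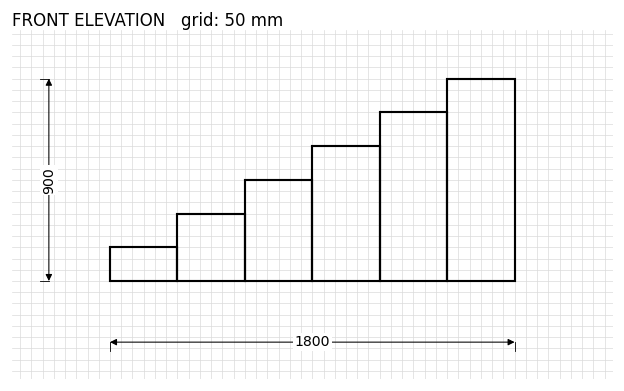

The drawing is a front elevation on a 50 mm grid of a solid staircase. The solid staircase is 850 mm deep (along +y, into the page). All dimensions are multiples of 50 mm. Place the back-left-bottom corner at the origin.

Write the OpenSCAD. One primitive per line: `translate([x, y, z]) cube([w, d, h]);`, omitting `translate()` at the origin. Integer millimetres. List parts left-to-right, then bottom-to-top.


cube([300, 850, 150]);
translate([300, 0, 0]) cube([300, 850, 300]);
translate([600, 0, 0]) cube([300, 850, 450]);
translate([900, 0, 0]) cube([300, 850, 600]);
translate([1200, 0, 0]) cube([300, 850, 750]);
translate([1500, 0, 0]) cube([300, 850, 900]);


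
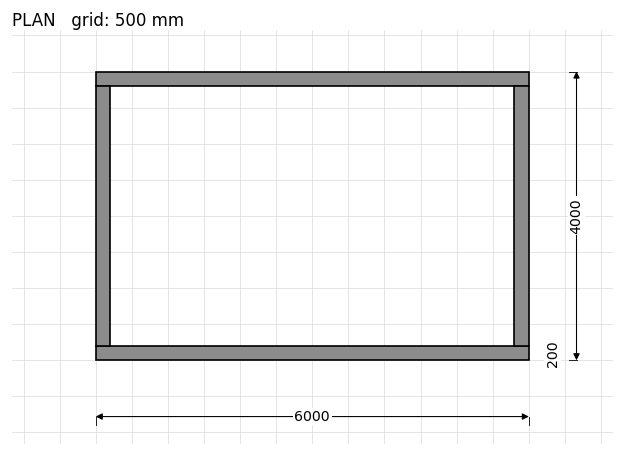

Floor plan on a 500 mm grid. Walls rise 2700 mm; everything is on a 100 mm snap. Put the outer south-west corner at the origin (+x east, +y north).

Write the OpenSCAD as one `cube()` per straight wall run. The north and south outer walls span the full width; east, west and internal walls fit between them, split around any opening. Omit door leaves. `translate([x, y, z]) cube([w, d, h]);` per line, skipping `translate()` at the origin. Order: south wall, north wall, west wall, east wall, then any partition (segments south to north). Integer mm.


cube([6000, 200, 2700]);
translate([0, 3800, 0]) cube([6000, 200, 2700]);
translate([0, 200, 0]) cube([200, 3600, 2700]);
translate([5800, 200, 0]) cube([200, 3600, 2700]);


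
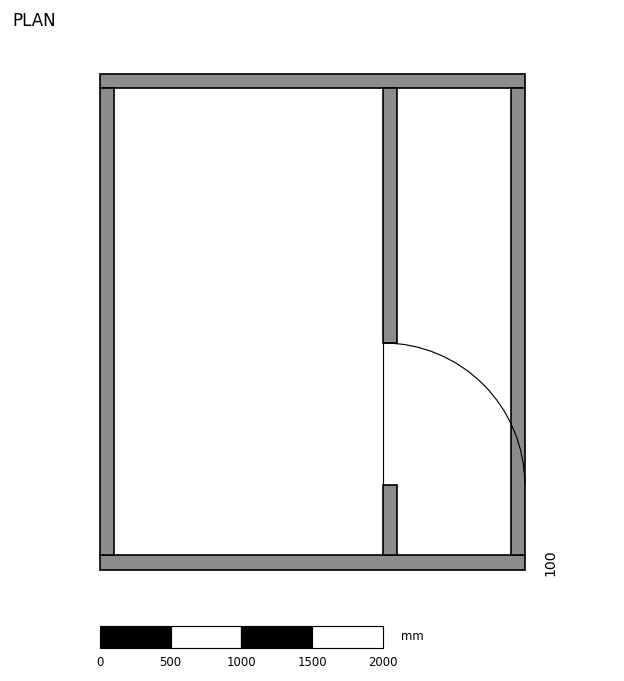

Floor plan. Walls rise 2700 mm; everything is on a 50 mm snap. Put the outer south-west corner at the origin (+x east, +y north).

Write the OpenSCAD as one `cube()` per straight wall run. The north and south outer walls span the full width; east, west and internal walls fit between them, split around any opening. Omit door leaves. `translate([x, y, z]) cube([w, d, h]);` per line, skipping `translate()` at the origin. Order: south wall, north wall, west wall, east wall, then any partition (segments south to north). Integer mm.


cube([3000, 100, 2700]);
translate([0, 3400, 0]) cube([3000, 100, 2700]);
translate([0, 100, 0]) cube([100, 3300, 2700]);
translate([2900, 100, 0]) cube([100, 3300, 2700]);
translate([2000, 100, 0]) cube([100, 500, 2700]);
translate([2000, 1600, 0]) cube([100, 1800, 2700]);
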